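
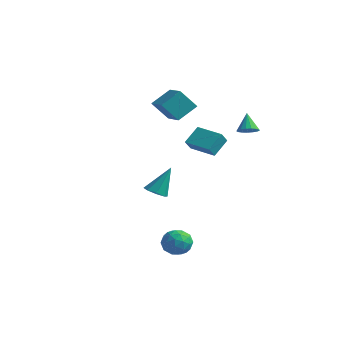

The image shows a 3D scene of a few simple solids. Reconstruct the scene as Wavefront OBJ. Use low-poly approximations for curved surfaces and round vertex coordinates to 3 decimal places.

v 1.703 -0.819 1.776
v 1.854 -1.404 2.416
v 1.691 0.176 2.689
v 1.842 -0.409 3.329
v 3.378 -0.611 1.571
v 3.529 -1.196 2.211
v 3.366 0.384 2.484
v 3.517 -0.201 3.124
v 3.462 -3.413 -4.484
v 4.173 -3.146 -3.938
v 3.607 -4.834 -3.982
v 4.318 -4.567 -3.436
v 3.448 -4.281 -3.244
v 3.358 -3.403 -3.554
v 4.422 -4.577 -4.366
v 4.332 -3.699 -4.676
v 4.766 -3.866 -3.864
v 4.165 -3.683 -3.171
v 3.615 -4.297 -4.749
v 3.014 -4.114 -4.056
v 3.804 -3.155 -4.255
v 3.976 -4.825 -3.665
v 3.464 -4.657 -3.552
v 3.882 -4.5 -3.231
v 3.326 -3.305 -4.03
v 3.744 -3.149 -3.709
v 3.318 -3.816 -3.301
v 4.036 -4.831 -4.211
v 4.454 -4.675 -3.89
v 3.898 -3.48 -4.689
v 4.316 -3.323 -4.368
v 4.462 -4.164 -4.619
v 4.571 -3.422 -3.891
v 4.657 -4.257 -3.595
v 4.717 -4.263 -4.142
v 4.665 -3.746 -4.325
v 4.218 -3.314 -3.483
v 4.303 -4.149 -3.188
v 3.792 -3.981 -3.075
v 3.739 -3.464 -3.258
v 4.566 -3.737 -3.44
v 3.477 -3.831 -4.732
v 3.562 -4.666 -4.437
v 4.041 -4.516 -4.662
v 3.988 -3.999 -4.845
v 3.123 -3.723 -4.325
v 3.209 -4.558 -4.029
v 3.115 -4.234 -3.595
v 3.063 -3.717 -3.778
v 3.214 -4.243 -4.48
v 2.33 -4.105 -0.582
v 2.793 -3.653 -0.899
v 2.65 -3.235 1.122
v 2.276 -3.461 -0.9
v 1.791 -3.646 -0.715
v 1.622 -4.1 -0.452
v 1.868 -4.557 -0.265
v 2.385 -4.748 -0.264
v 2.87 -4.563 -0.449
v 3.039 -4.109 -0.713
v -2.576 1.002 3.715
v -2.238 2.198 4.641
v -4.248 1.785 3.313
v -3.91 2.981 4.239
v -1.93 1.759 2.501
v -1.592 2.955 3.427
v -3.602 2.542 2.099
v -3.264 3.738 3.025
v 2.919 2.527 2.641
v 3.483 2.84 2.781
v 2.401 2.953 3.779
v 3.314 3.056 2.623
v 3.054 3.15 2.47
v 2.764 3.102 2.356
v 2.509 2.921 2.307
v 2.348 2.651 2.335
v 2.318 2.352 2.433
v 2.425 2.094 2.579
v 2.646 1.934 2.739
v 2.929 1.911 2.877
v 3.21 2.028 2.961
v 3.424 2.26 2.971
v 3.523 2.553 2.907
f 2 4 1
f 5 2 1
f 1 4 3
f 3 5 1
f 2 8 4
f 6 2 5
f 6 8 2
f 4 8 3
f 7 5 3
f 3 8 7
f 7 6 5
f 8 6 7
f 9 46 25
f 46 20 49
f 25 49 14
f 46 49 25
f 9 25 21
f 25 14 26
f 21 26 10
f 25 26 21
f 9 21 30
f 21 10 31
f 30 31 16
f 21 31 30
f 9 30 42
f 30 16 45
f 42 45 19
f 30 45 42
f 9 42 46
f 42 19 50
f 46 50 20
f 42 50 46
f 10 26 37
f 26 14 40
f 37 40 18
f 26 40 37
f 14 49 27
f 49 20 48
f 27 48 13
f 49 48 27
f 20 50 47
f 50 19 43
f 47 43 11
f 50 43 47
f 19 45 44
f 45 16 32
f 44 32 15
f 45 32 44
f 16 31 36
f 31 10 33
f 36 33 17
f 31 33 36
f 12 38 24
f 38 18 39
f 24 39 13
f 38 39 24
f 12 24 22
f 24 13 23
f 22 23 11
f 24 23 22
f 12 22 29
f 22 11 28
f 29 28 15
f 22 28 29
f 12 29 34
f 29 15 35
f 34 35 17
f 29 35 34
f 12 34 38
f 34 17 41
f 38 41 18
f 34 41 38
f 13 39 27
f 39 18 40
f 27 40 14
f 39 40 27
f 11 23 47
f 23 13 48
f 47 48 20
f 23 48 47
f 15 28 44
f 28 11 43
f 44 43 19
f 28 43 44
f 17 35 36
f 35 15 32
f 36 32 16
f 35 32 36
f 18 41 37
f 41 17 33
f 37 33 10
f 41 33 37
f 52 51 54
f 52 54 53
f 54 51 55
f 54 55 53
f 55 51 56
f 55 56 53
f 56 51 57
f 56 57 53
f 57 51 58
f 57 58 53
f 58 51 59
f 58 59 53
f 59 51 60
f 59 60 53
f 60 51 52
f 60 52 53
f 62 64 61
f 65 62 61
f 61 64 63
f 63 65 61
f 62 68 64
f 66 62 65
f 66 68 62
f 64 68 63
f 67 65 63
f 63 68 67
f 67 66 65
f 68 66 67
f 70 69 72
f 70 72 71
f 72 69 73
f 72 73 71
f 73 69 74
f 73 74 71
f 74 69 75
f 74 75 71
f 75 69 76
f 75 76 71
f 76 69 77
f 76 77 71
f 77 69 78
f 77 78 71
f 78 69 79
f 78 79 71
f 79 69 80
f 79 80 71
f 80 69 81
f 80 81 71
f 81 69 82
f 81 82 71
f 82 69 83
f 82 83 71
f 83 69 70
f 83 70 71



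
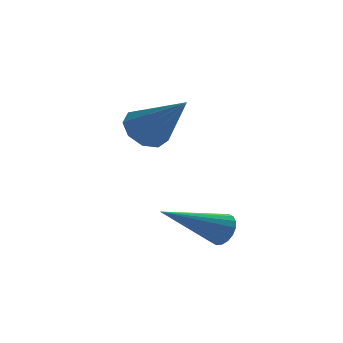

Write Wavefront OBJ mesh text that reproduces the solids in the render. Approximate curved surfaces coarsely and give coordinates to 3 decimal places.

v -0.287 0.464 -1.724
v -0.066 0.651 -1.245
v -2.113 0.036 -0.716
v -0.168 0.856 -1.343
v -0.294 0.984 -1.517
v -0.418 1.008 -1.731
v -0.516 0.924 -1.945
v -0.569 0.75 -2.114
v -0.566 0.518 -2.207
v -0.508 0.276 -2.204
v -0.405 0.071 -2.106
v -0.28 -0.057 -1.932
v -0.156 -0.081 -1.717
v -0.057 0.003 -1.504
v -0.004 0.177 -1.335
v -0.007 0.409 -1.242
v -1.606 3.787 1.037
v -0.993 3.692 0.564
v -0.774 2.453 2.383
v -0.901 4.093 0.904
v -1.139 4.35 1.306
v -1.596 4.344 1.582
v -2.057 4.077 1.603
v -2.308 3.674 1.359
v -2.23 3.324 0.964
v -1.86 3.19 0.603
v -1.372 3.336 0.445
f 2 1 4
f 2 4 3
f 4 1 5
f 4 5 3
f 5 1 6
f 5 6 3
f 6 1 7
f 6 7 3
f 7 1 8
f 7 8 3
f 8 1 9
f 8 9 3
f 9 1 10
f 9 10 3
f 10 1 11
f 10 11 3
f 11 1 12
f 11 12 3
f 12 1 13
f 12 13 3
f 13 1 14
f 13 14 3
f 14 1 15
f 14 15 3
f 15 1 16
f 15 16 3
f 16 1 2
f 16 2 3
f 18 17 20
f 18 20 19
f 20 17 21
f 20 21 19
f 21 17 22
f 21 22 19
f 22 17 23
f 22 23 19
f 23 17 24
f 23 24 19
f 24 17 25
f 24 25 19
f 25 17 26
f 25 26 19
f 26 17 27
f 26 27 19
f 27 17 18
f 27 18 19



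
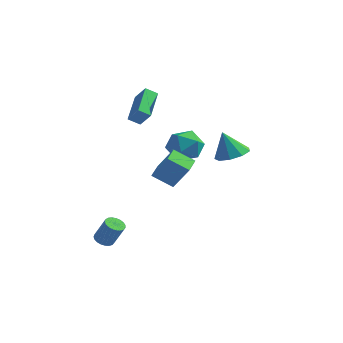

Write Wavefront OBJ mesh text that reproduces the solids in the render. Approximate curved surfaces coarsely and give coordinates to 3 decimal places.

v 3.71 1.692 1.051
v 4.669 1.85 1.421
v 3.11 1.628 2.629
v 4.34 2.473 1.322
v 3.717 2.731 1.096
v 3.09 2.503 0.849
v 2.753 1.895 0.696
v 2.864 1.193 0.709
v 3.37 0.724 0.882
v 4.035 0.708 1.134
v 4.548 1.153 1.347
v -2.301 0.804 2.828
v -2.874 2.742 3.645
v -1.702 1.162 2.398
v -2.275 3.1 3.215
v -1.545 0.64 3.745
v -2.118 2.578 4.562
v -0.946 0.998 3.315
v -1.519 2.936 4.132
v 2.234 -2.533 0.109
v 1.095 -2.844 0.842
v 2.009 -1.383 0.248
v 0.87 -1.694 0.981
v 3.19 -2.526 1.599
v 2.051 -2.837 2.332
v 2.965 -1.376 1.738
v 1.826 -1.687 2.471
v -1.448 -3.575 -4.351
v -0.94 -3.365 -4.615
v -0.244 -3.336 -3.253
v -0.752 -3.545 -2.989
v -1.062 -3.15 -4.558
v -0.366 -3.121 -3.196
v -1.25 -3.009 -4.464
v -0.554 -2.979 -3.102
v -1.473 -2.965 -4.352
v -0.777 -2.936 -2.989
v -1.692 -3.027 -4.239
v -0.996 -2.997 -2.876
v -1.868 -3.184 -4.145
v -1.172 -3.154 -2.783
v -1.972 -3.408 -4.087
v -1.276 -3.378 -2.725
v -1.985 -3.661 -4.075
v -1.289 -3.631 -2.713
v -1.905 -3.899 -4.11
v -1.209 -3.869 -2.748
v -1.746 -4.081 -4.188
v -1.051 -4.051 -2.825
v -1.536 -4.176 -4.293
v -0.84 -4.146 -2.931
v -1.31 -4.166 -4.408
v -0.615 -4.137 -3.046
v -1.109 -4.055 -4.514
v -0.413 -4.025 -3.152
v -0.965 -3.86 -4.591
v -0.269 -3.831 -3.229
v -0.906 -3.616 -4.627
v -0.21 -3.587 -3.265
v -0.106 4.445 -1.2
v 0.67 3.607 -0.743
v -1.29 4.213 0.383
v -0.514 3.375 0.84
v -0.18 4.558 0.786
v 0.552 4.701 -0.193
v -1.172 3.119 -0.167
v -0.44 3.262 -1.146
v 0.011 2.787 -0.104
v 0.624 3.677 0.485
v -1.244 4.143 -0.845
v -0.631 5.033 -0.256
f 2 1 4
f 2 4 3
f 4 1 5
f 4 5 3
f 5 1 6
f 5 6 3
f 6 1 7
f 6 7 3
f 7 1 8
f 7 8 3
f 8 1 9
f 8 9 3
f 9 1 10
f 9 10 3
f 10 1 11
f 10 11 3
f 11 1 2
f 11 2 3
f 13 15 12
f 16 13 12
f 12 15 14
f 14 16 12
f 13 19 15
f 17 13 16
f 17 19 13
f 15 19 14
f 18 16 14
f 14 19 18
f 18 17 16
f 19 17 18
f 21 23 20
f 24 21 20
f 20 23 22
f 22 24 20
f 21 27 23
f 25 21 24
f 25 27 21
f 23 27 22
f 26 24 22
f 22 27 26
f 26 25 24
f 27 25 26
f 29 28 32
f 29 32 30
f 30 32 33
f 30 33 31
f 32 28 34
f 32 34 33
f 33 34 35
f 33 35 31
f 34 28 36
f 34 36 35
f 35 36 37
f 35 37 31
f 36 28 38
f 36 38 37
f 37 38 39
f 37 39 31
f 38 28 40
f 38 40 39
f 39 40 41
f 39 41 31
f 40 28 42
f 40 42 41
f 41 42 43
f 41 43 31
f 42 28 44
f 42 44 43
f 43 44 45
f 43 45 31
f 44 28 46
f 44 46 45
f 45 46 47
f 45 47 31
f 46 28 48
f 46 48 47
f 47 48 49
f 47 49 31
f 48 28 50
f 48 50 49
f 49 50 51
f 49 51 31
f 50 28 52
f 50 52 51
f 51 52 53
f 51 53 31
f 52 28 54
f 52 54 53
f 53 54 55
f 53 55 31
f 54 28 56
f 54 56 55
f 55 56 57
f 55 57 31
f 56 28 58
f 56 58 57
f 57 58 59
f 57 59 31
f 58 28 29
f 58 29 59
f 59 29 30
f 59 30 31
f 60 71 65
f 60 65 61
f 60 61 67
f 60 67 70
f 60 70 71
f 61 65 69
f 65 71 64
f 71 70 62
f 70 67 66
f 67 61 68
f 63 69 64
f 63 64 62
f 63 62 66
f 63 66 68
f 63 68 69
f 64 69 65
f 62 64 71
f 66 62 70
f 68 66 67
f 69 68 61



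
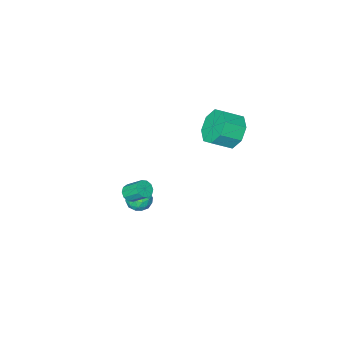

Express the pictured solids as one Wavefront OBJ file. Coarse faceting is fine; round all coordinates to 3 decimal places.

v 3.428 0.011 -1.172
v 3.771 0.341 -1.356
v 3.435 1.118 -0.593
v 3.092 0.789 -0.408
v 3.502 0.381 -1.515
v 3.166 1.158 -0.752
v 3.204 0.28 -1.543
v 2.869 1.057 -0.78
v 2.992 0.077 -1.429
v 2.657 0.854 -0.666
v 2.947 -0.152 -1.217
v 2.611 0.625 -0.453
v 3.085 -0.318 -0.987
v 2.749 0.459 -0.224
v 3.354 -0.358 -0.828
v 3.018 0.419 -0.065
v 3.651 -0.257 -0.8
v 3.316 0.52 -0.037
v 3.863 -0.054 -0.914
v 3.528 0.723 -0.151
v 3.909 0.175 -1.127
v 3.573 0.952 -0.363
v -1.487 1.713 2.317
v -0.935 1.694 1.447
v 0.038 1.307 2.074
v -0.513 1.327 2.943
v -0.894 2.39 1.815
v 0.079 2.004 2.441
v -1.201 2.69 2.476
v -0.228 2.303 3.103
v -1.675 2.418 3.045
v -0.702 2.031 3.671
v -2.038 1.733 3.186
v -1.065 1.346 3.813
v -2.079 1.036 2.819
v -1.106 0.65 3.445
v -1.772 0.737 2.157
v -0.799 0.35 2.784
v -1.298 1.009 1.589
v -0.325 0.622 2.215
v 1.449 -1.039 -3.364
v 1.812 -0.83 -3.969
v 2.108 -2.03 -3.311
v 2.471 -1.821 -3.916
v 2.563 -1.452 -3.286
v 2.156 -0.84 -3.318
v 1.764 -2.02 -3.962
v 1.357 -1.408 -3.994
v 2.007 -1.436 -4.338
v 2.501 -1.085 -3.921
v 1.419 -1.775 -3.359
v 1.913 -1.424 -2.942
v 1.573 -0.848 -3.671
v 2.347 -2.012 -3.609
v 2.402 -1.796 -3.238
v 2.615 -1.673 -3.594
v 1.775 -0.854 -3.289
v 1.988 -0.731 -3.644
v 2.43 -1.096 -3.243
v 1.932 -2.129 -3.636
v 2.145 -2.006 -3.991
v 1.305 -1.187 -3.686
v 1.518 -1.064 -4.042
v 1.49 -1.764 -4.037
v 1.9 -1.081 -4.244
v 2.288 -1.663 -4.213
v 1.872 -1.78 -4.24
v 1.633 -1.421 -4.259
v 2.191 -0.875 -3.998
v 2.578 -1.457 -3.967
v 2.632 -1.24 -3.597
v 2.393 -0.881 -3.616
v 2.305 -1.231 -4.215
v 1.342 -1.403 -3.313
v 1.729 -1.985 -3.282
v 1.527 -1.979 -3.664
v 1.288 -1.62 -3.683
v 1.632 -1.197 -3.067
v 2.02 -1.779 -3.036
v 2.287 -1.439 -3.021
v 2.048 -1.08 -3.04
v 1.615 -1.629 -3.065
f 2 1 5
f 2 5 3
f 3 5 6
f 3 6 4
f 5 1 7
f 5 7 6
f 6 7 8
f 6 8 4
f 7 1 9
f 7 9 8
f 8 9 10
f 8 10 4
f 9 1 11
f 9 11 10
f 10 11 12
f 10 12 4
f 11 1 13
f 11 13 12
f 12 13 14
f 12 14 4
f 13 1 15
f 13 15 14
f 14 15 16
f 14 16 4
f 15 1 17
f 15 17 16
f 16 17 18
f 16 18 4
f 17 1 19
f 17 19 18
f 18 19 20
f 18 20 4
f 19 1 21
f 19 21 20
f 20 21 22
f 20 22 4
f 21 1 2
f 21 2 22
f 22 2 3
f 22 3 4
f 24 23 27
f 24 27 25
f 25 27 28
f 25 28 26
f 27 23 29
f 27 29 28
f 28 29 30
f 28 30 26
f 29 23 31
f 29 31 30
f 30 31 32
f 30 32 26
f 31 23 33
f 31 33 32
f 32 33 34
f 32 34 26
f 33 23 35
f 33 35 34
f 34 35 36
f 34 36 26
f 35 23 37
f 35 37 36
f 36 37 38
f 36 38 26
f 37 23 39
f 37 39 38
f 38 39 40
f 38 40 26
f 39 23 24
f 39 24 40
f 40 24 25
f 40 25 26
f 41 78 57
f 78 52 81
f 57 81 46
f 78 81 57
f 41 57 53
f 57 46 58
f 53 58 42
f 57 58 53
f 41 53 62
f 53 42 63
f 62 63 48
f 53 63 62
f 41 62 74
f 62 48 77
f 74 77 51
f 62 77 74
f 41 74 78
f 74 51 82
f 78 82 52
f 74 82 78
f 42 58 69
f 58 46 72
f 69 72 50
f 58 72 69
f 46 81 59
f 81 52 80
f 59 80 45
f 81 80 59
f 52 82 79
f 82 51 75
f 79 75 43
f 82 75 79
f 51 77 76
f 77 48 64
f 76 64 47
f 77 64 76
f 48 63 68
f 63 42 65
f 68 65 49
f 63 65 68
f 44 70 56
f 70 50 71
f 56 71 45
f 70 71 56
f 44 56 54
f 56 45 55
f 54 55 43
f 56 55 54
f 44 54 61
f 54 43 60
f 61 60 47
f 54 60 61
f 44 61 66
f 61 47 67
f 66 67 49
f 61 67 66
f 44 66 70
f 66 49 73
f 70 73 50
f 66 73 70
f 45 71 59
f 71 50 72
f 59 72 46
f 71 72 59
f 43 55 79
f 55 45 80
f 79 80 52
f 55 80 79
f 47 60 76
f 60 43 75
f 76 75 51
f 60 75 76
f 49 67 68
f 67 47 64
f 68 64 48
f 67 64 68
f 50 73 69
f 73 49 65
f 69 65 42
f 73 65 69



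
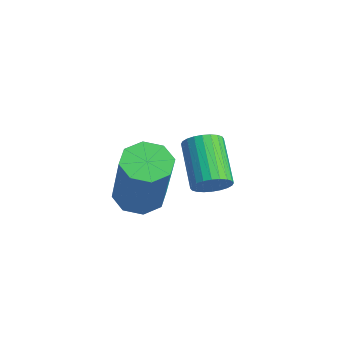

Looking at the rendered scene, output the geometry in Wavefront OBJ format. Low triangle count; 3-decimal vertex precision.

v 1.95 0.992 1.369
v 2.443 1.328 1.137
v 3.463 1.063 2.919
v 2.97 0.728 3.151
v 2.116 1.611 1.366
v 3.135 1.346 3.148
v 1.691 1.531 1.597
v 2.71 1.266 3.379
v 1.418 1.136 1.695
v 2.438 0.871 3.477
v 1.457 0.657 1.601
v 2.477 0.392 3.383
v 1.785 0.374 1.372
v 2.804 0.109 3.154
v 2.21 0.454 1.141
v 3.229 0.189 2.923
v 2.482 0.849 1.043
v 3.502 0.584 2.825
v 1.316 3.216 0.633
v 1.642 3.265 1.048
v 0.511 3.573 1.901
v 0.184 3.524 1.487
v 1.64 3.458 0.976
v 0.508 3.767 1.829
v 1.588 3.615 0.851
v 0.457 3.923 1.704
v 1.495 3.711 0.693
v 0.364 4.019 1.546
v 1.375 3.732 0.526
v 0.244 4.04 1.379
v 1.246 3.674 0.375
v 0.114 3.982 1.229
v 1.127 3.546 0.264
v -0.004 3.854 1.117
v 1.037 3.368 0.209
v -0.094 3.676 1.062
v 0.989 3.167 0.219
v -0.142 3.475 1.072
v 0.992 2.973 0.291
v -0.14 3.282 1.144
v 1.043 2.817 0.416
v -0.088 3.125 1.269
v 1.136 2.721 0.574
v 0.005 3.029 1.427
v 1.256 2.7 0.741
v 0.125 3.008 1.594
v 1.386 2.758 0.891
v 0.254 3.066 1.745
v 1.504 2.886 1.003
v 0.373 3.194 1.856
v 1.594 3.064 1.058
v 0.463 3.372 1.911
f 2 1 5
f 2 5 3
f 3 5 6
f 3 6 4
f 5 1 7
f 5 7 6
f 6 7 8
f 6 8 4
f 7 1 9
f 7 9 8
f 8 9 10
f 8 10 4
f 9 1 11
f 9 11 10
f 10 11 12
f 10 12 4
f 11 1 13
f 11 13 12
f 12 13 14
f 12 14 4
f 13 1 15
f 13 15 14
f 14 15 16
f 14 16 4
f 15 1 17
f 15 17 16
f 16 17 18
f 16 18 4
f 17 1 2
f 17 2 18
f 18 2 3
f 18 3 4
f 20 19 23
f 20 23 21
f 21 23 24
f 21 24 22
f 23 19 25
f 23 25 24
f 24 25 26
f 24 26 22
f 25 19 27
f 25 27 26
f 26 27 28
f 26 28 22
f 27 19 29
f 27 29 28
f 28 29 30
f 28 30 22
f 29 19 31
f 29 31 30
f 30 31 32
f 30 32 22
f 31 19 33
f 31 33 32
f 32 33 34
f 32 34 22
f 33 19 35
f 33 35 34
f 34 35 36
f 34 36 22
f 35 19 37
f 35 37 36
f 36 37 38
f 36 38 22
f 37 19 39
f 37 39 38
f 38 39 40
f 38 40 22
f 39 19 41
f 39 41 40
f 40 41 42
f 40 42 22
f 41 19 43
f 41 43 42
f 42 43 44
f 42 44 22
f 43 19 45
f 43 45 44
f 44 45 46
f 44 46 22
f 45 19 47
f 45 47 46
f 46 47 48
f 46 48 22
f 47 19 49
f 47 49 48
f 48 49 50
f 48 50 22
f 49 19 51
f 49 51 50
f 50 51 52
f 50 52 22
f 51 19 20
f 51 20 52
f 52 20 21
f 52 21 22



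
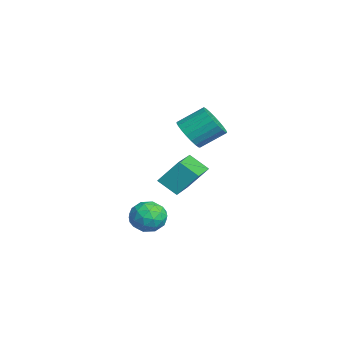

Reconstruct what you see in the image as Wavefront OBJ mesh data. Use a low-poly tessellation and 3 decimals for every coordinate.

v 2.033 -1.863 -2.4
v 2.672 -1.303 -1.836
v 3.048 -3.157 -2.264
v 3.687 -2.597 -1.7
v 2.779 -2.868 -1.323
v 2.152 -2.068 -1.407
v 3.568 -2.392 -2.693
v 2.941 -1.592 -2.777
v 3.621 -1.63 -2.017
v 3.133 -1.923 -1.171
v 2.587 -2.537 -2.929
v 2.099 -2.83 -2.083
v 2.263 -1.469 -2.13
v 3.457 -2.991 -1.97
v 2.923 -3.15 -1.748
v 3.299 -2.82 -1.417
v 1.957 -1.919 -1.878
v 2.333 -1.59 -1.547
v 2.396 -2.509 -1.245
v 3.387 -2.87 -2.553
v 3.763 -2.541 -2.222
v 2.421 -1.64 -2.683
v 2.797 -1.31 -2.352
v 3.324 -1.951 -2.855
v 3.197 -1.332 -1.905
v 3.794 -2.093 -1.825
v 3.724 -1.972 -2.409
v 3.355 -1.502 -2.458
v 2.91 -1.505 -1.408
v 3.507 -2.265 -1.328
v 2.973 -2.424 -1.106
v 2.604 -1.954 -1.156
v 3.468 -1.697 -1.514
v 2.213 -2.195 -2.772
v 2.81 -2.955 -2.692
v 3.116 -2.506 -2.944
v 2.747 -2.036 -2.994
v 1.926 -2.367 -2.275
v 2.523 -3.128 -2.195
v 2.365 -2.958 -1.642
v 1.996 -2.488 -1.691
v 2.252 -2.763 -2.586
v 2.823 -1.763 0.357
v 3.021 -0.735 1.645
v 0.916 -0.917 -0.025
v 1.114 0.11 1.263
v 3.366 -0.89 -0.423
v 3.564 0.137 0.865
v 1.459 -0.045 -0.805
v 1.657 0.983 0.483
v 3.037 -0.283 3.448
v 3.673 -0.721 4.035
v 3.719 0.585 4.959
v 3.083 1.023 4.372
v 3.916 -0.54 3.768
v 3.962 0.765 4.692
v 4.007 -0.315 3.446
v 4.052 0.99 4.37
v 3.93 -0.085 3.124
v 3.975 1.221 4.048
v 3.698 0.112 2.858
v 3.744 1.417 3.782
v 3.353 0.24 2.694
v 3.399 1.545 3.618
v 2.953 0.278 2.661
v 2.999 1.583 3.585
v 2.567 0.219 2.763
v 2.613 1.524 3.687
v 2.263 0.073 2.984
v 2.309 1.378 3.908
v 2.092 -0.134 3.285
v 2.138 1.171 4.21
v 2.085 -0.367 3.615
v 2.131 0.938 4.539
v 2.243 -0.586 3.915
v 2.289 0.72 4.839
v 2.538 -0.751 4.135
v 2.583 0.554 5.059
v 2.919 -0.836 4.236
v 2.965 0.469 5.16
v 3.32 -0.825 4.2
v 3.366 0.48 5.124
f 1 38 17
f 38 12 41
f 17 41 6
f 38 41 17
f 1 17 13
f 17 6 18
f 13 18 2
f 17 18 13
f 1 13 22
f 13 2 23
f 22 23 8
f 13 23 22
f 1 22 34
f 22 8 37
f 34 37 11
f 22 37 34
f 1 34 38
f 34 11 42
f 38 42 12
f 34 42 38
f 2 18 29
f 18 6 32
f 29 32 10
f 18 32 29
f 6 41 19
f 41 12 40
f 19 40 5
f 41 40 19
f 12 42 39
f 42 11 35
f 39 35 3
f 42 35 39
f 11 37 36
f 37 8 24
f 36 24 7
f 37 24 36
f 8 23 28
f 23 2 25
f 28 25 9
f 23 25 28
f 4 30 16
f 30 10 31
f 16 31 5
f 30 31 16
f 4 16 14
f 16 5 15
f 14 15 3
f 16 15 14
f 4 14 21
f 14 3 20
f 21 20 7
f 14 20 21
f 4 21 26
f 21 7 27
f 26 27 9
f 21 27 26
f 4 26 30
f 26 9 33
f 30 33 10
f 26 33 30
f 5 31 19
f 31 10 32
f 19 32 6
f 31 32 19
f 3 15 39
f 15 5 40
f 39 40 12
f 15 40 39
f 7 20 36
f 20 3 35
f 36 35 11
f 20 35 36
f 9 27 28
f 27 7 24
f 28 24 8
f 27 24 28
f 10 33 29
f 33 9 25
f 29 25 2
f 33 25 29
f 44 46 43
f 47 44 43
f 43 46 45
f 45 47 43
f 44 50 46
f 48 44 47
f 48 50 44
f 46 50 45
f 49 47 45
f 45 50 49
f 49 48 47
f 50 48 49
f 52 51 55
f 52 55 53
f 53 55 56
f 53 56 54
f 55 51 57
f 55 57 56
f 56 57 58
f 56 58 54
f 57 51 59
f 57 59 58
f 58 59 60
f 58 60 54
f 59 51 61
f 59 61 60
f 60 61 62
f 60 62 54
f 61 51 63
f 61 63 62
f 62 63 64
f 62 64 54
f 63 51 65
f 63 65 64
f 64 65 66
f 64 66 54
f 65 51 67
f 65 67 66
f 66 67 68
f 66 68 54
f 67 51 69
f 67 69 68
f 68 69 70
f 68 70 54
f 69 51 71
f 69 71 70
f 70 71 72
f 70 72 54
f 71 51 73
f 71 73 72
f 72 73 74
f 72 74 54
f 73 51 75
f 73 75 74
f 74 75 76
f 74 76 54
f 75 51 77
f 75 77 76
f 76 77 78
f 76 78 54
f 77 51 79
f 77 79 78
f 78 79 80
f 78 80 54
f 79 51 81
f 79 81 80
f 80 81 82
f 80 82 54
f 81 51 52
f 81 52 82
f 82 52 53
f 82 53 54



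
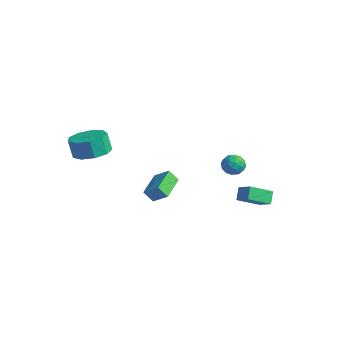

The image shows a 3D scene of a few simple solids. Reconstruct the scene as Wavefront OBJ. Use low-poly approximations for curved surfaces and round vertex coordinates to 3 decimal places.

v -0.235 -2.935 0.498
v 0.551 -2.576 1.112
v -1.119 -1.528 0.807
v -0.333 -1.169 1.421
v 0.113 -2.571 -0.161
v 0.899 -2.212 0.453
v -0.771 -1.164 0.148
v 0.015 -0.805 0.762
v -3.397 -3.921 2.387
v -2.464 -4.418 2.605
v -2.769 -4.496 3.732
v -3.703 -3.999 3.513
v -2.384 -3.687 2.677
v -2.689 -3.765 3.804
v -2.778 -3.066 2.613
v -3.084 -3.143 3.74
v -3.462 -2.845 2.443
v -3.768 -2.922 3.57
v -4.116 -3.127 2.246
v -4.421 -3.205 3.373
v -4.433 -3.782 2.116
v -4.739 -3.859 3.242
v -4.266 -4.501 2.111
v -4.571 -4.578 3.238
v -3.692 -4.949 2.236
v -3.997 -5.027 3.363
v -2.98 -4.917 2.431
v -3.286 -4.994 3.558
v -0.077 3.51 0.887
v 0.509 3.086 0.939
v -0.489 2.834 0.021
v 0.097 2.41 0.073
v -0.394 2.415 0.606
v -0.14 2.833 1.142
v 0.16 3.087 -0.182
v 0.414 3.505 0.354
v 0.656 2.825 0.278
v 0.314 2.41 0.765
v -0.294 3.51 0.195
v -0.636 3.095 0.682
v 0.252 3.358 0.989
v -0.232 2.562 -0.029
v -0.521 2.565 0.284
v -0.176 2.317 0.315
v -0.129 3.209 1.108
v 0.216 2.96 1.139
v -0.315 2.565 0.943
v -0.196 2.96 -0.179
v 0.149 2.711 -0.148
v 0.196 3.603 0.645
v 0.541 3.355 0.676
v 0.335 3.355 0.017
v 0.683 2.955 0.631
v 0.441 2.557 0.122
v 0.478 2.955 -0.027
v 0.627 3.201 0.287
v 0.482 2.711 0.917
v 0.24 2.313 0.408
v -0.049 2.316 0.722
v 0.101 2.562 1.036
v 0.568 2.557 0.529
v -0.22 3.607 0.552
v -0.462 3.209 0.043
v -0.081 3.358 -0.076
v 0.069 3.604 0.238
v -0.421 3.363 0.838
v -0.663 2.965 0.329
v -0.607 2.719 0.673
v -0.458 2.965 0.987
v -0.548 3.363 0.431
v 3.224 2.077 -0.696
v 2.874 0.797 0.004
v 2.864 2.515 -0.076
v 2.514 1.235 0.624
v 4.106 2.105 -0.204
v 3.756 0.825 0.496
v 3.746 2.543 0.416
v 3.396 1.263 1.116
f 2 4 1
f 5 2 1
f 1 4 3
f 3 5 1
f 2 8 4
f 6 2 5
f 6 8 2
f 4 8 3
f 7 5 3
f 3 8 7
f 7 6 5
f 8 6 7
f 10 9 13
f 10 13 11
f 11 13 14
f 11 14 12
f 13 9 15
f 13 15 14
f 14 15 16
f 14 16 12
f 15 9 17
f 15 17 16
f 16 17 18
f 16 18 12
f 17 9 19
f 17 19 18
f 18 19 20
f 18 20 12
f 19 9 21
f 19 21 20
f 20 21 22
f 20 22 12
f 21 9 23
f 21 23 22
f 22 23 24
f 22 24 12
f 23 9 25
f 23 25 24
f 24 25 26
f 24 26 12
f 25 9 27
f 25 27 26
f 26 27 28
f 26 28 12
f 27 9 10
f 27 10 28
f 28 10 11
f 28 11 12
f 29 66 45
f 66 40 69
f 45 69 34
f 66 69 45
f 29 45 41
f 45 34 46
f 41 46 30
f 45 46 41
f 29 41 50
f 41 30 51
f 50 51 36
f 41 51 50
f 29 50 62
f 50 36 65
f 62 65 39
f 50 65 62
f 29 62 66
f 62 39 70
f 66 70 40
f 62 70 66
f 30 46 57
f 46 34 60
f 57 60 38
f 46 60 57
f 34 69 47
f 69 40 68
f 47 68 33
f 69 68 47
f 40 70 67
f 70 39 63
f 67 63 31
f 70 63 67
f 39 65 64
f 65 36 52
f 64 52 35
f 65 52 64
f 36 51 56
f 51 30 53
f 56 53 37
f 51 53 56
f 32 58 44
f 58 38 59
f 44 59 33
f 58 59 44
f 32 44 42
f 44 33 43
f 42 43 31
f 44 43 42
f 32 42 49
f 42 31 48
f 49 48 35
f 42 48 49
f 32 49 54
f 49 35 55
f 54 55 37
f 49 55 54
f 32 54 58
f 54 37 61
f 58 61 38
f 54 61 58
f 33 59 47
f 59 38 60
f 47 60 34
f 59 60 47
f 31 43 67
f 43 33 68
f 67 68 40
f 43 68 67
f 35 48 64
f 48 31 63
f 64 63 39
f 48 63 64
f 37 55 56
f 55 35 52
f 56 52 36
f 55 52 56
f 38 61 57
f 61 37 53
f 57 53 30
f 61 53 57
f 72 74 71
f 75 72 71
f 71 74 73
f 73 75 71
f 72 78 74
f 76 72 75
f 76 78 72
f 74 78 73
f 77 75 73
f 73 78 77
f 77 76 75
f 78 76 77



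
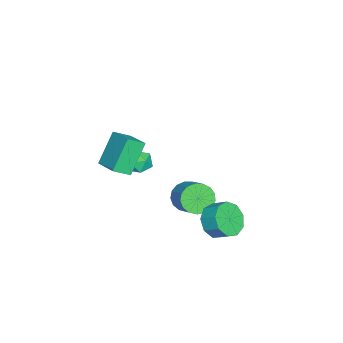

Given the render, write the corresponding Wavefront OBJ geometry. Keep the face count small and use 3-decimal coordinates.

v 1.343 2.272 -4.199
v 1.715 2.75 -5.093
v 2.009 3.565 -4.536
v 1.637 3.088 -3.641
v 1.007 2.931 -4.986
v 1.301 3.746 -4.429
v 0.457 2.805 -4.51
v 0.751 3.62 -3.953
v 0.32 2.429 -3.889
v 0.614 3.244 -3.332
v 0.663 1.98 -3.412
v 0.957 2.795 -2.855
v 1.323 1.668 -3.304
v 1.617 2.483 -2.747
v 1.993 1.638 -3.614
v 2.287 2.453 -3.057
v 2.359 1.906 -4.198
v 2.653 2.721 -3.641
v 2.249 2.344 -4.782
v 2.543 3.159 -4.225
v -2.864 -2.041 -3.923
v -2.169 -2.548 -3.97
v -3.611 -3.112 -3.43
v -2.916 -3.619 -3.477
v -2.946 -2.982 -2.896
v -2.485 -2.321 -3.201
v -3.295 -3.339 -4.199
v -2.834 -2.678 -4.504
v -2.435 -3.351 -4.141
v -2.219 -3.13 -3.336
v -3.561 -2.53 -4.064
v -3.345 -2.309 -3.259
v -0.71 0.381 -4.246
v -0.426 0.845 -5.049
v 0.655 1.623 -4.217
v 0.37 1.159 -3.414
v -0.758 1.119 -4.874
v 0.323 1.897 -4.042
v -1.078 1.223 -4.555
v 0.002 2.001 -3.723
v -1.315 1.135 -4.166
v -0.235 1.913 -3.333
v -1.413 0.874 -3.795
v -0.333 1.652 -2.962
v -1.35 0.5 -3.527
v -0.27 1.278 -2.695
v -1.14 0.099 -3.424
v -0.06 0.877 -2.592
v -0.832 -0.238 -3.509
v 0.248 0.54 -2.677
v -0.496 -0.433 -3.764
v 0.584 0.345 -2.931
v -0.209 -0.441 -4.128
v 0.871 0.337 -3.296
v -0.037 -0.261 -4.52
v 1.044 0.517 -3.688
v -0.019 0.066 -4.849
v 1.062 0.844 -4.017
v -0.159 0.465 -5.04
v 0.921 1.243 -4.208
v 3.374 -2.368 0.83
v 2.262 -1.892 2.473
v 4.451 -1.34 1.262
v 3.339 -0.864 2.904
v 3.881 -3.136 1.396
v 2.769 -2.66 3.038
v 4.958 -2.108 1.827
v 3.846 -1.632 3.47
f 2 1 5
f 2 5 3
f 3 5 6
f 3 6 4
f 5 1 7
f 5 7 6
f 6 7 8
f 6 8 4
f 7 1 9
f 7 9 8
f 8 9 10
f 8 10 4
f 9 1 11
f 9 11 10
f 10 11 12
f 10 12 4
f 11 1 13
f 11 13 12
f 12 13 14
f 12 14 4
f 13 1 15
f 13 15 14
f 14 15 16
f 14 16 4
f 15 1 17
f 15 17 16
f 16 17 18
f 16 18 4
f 17 1 19
f 17 19 18
f 18 19 20
f 18 20 4
f 19 1 2
f 19 2 20
f 20 2 3
f 20 3 4
f 21 32 26
f 21 26 22
f 21 22 28
f 21 28 31
f 21 31 32
f 22 26 30
f 26 32 25
f 32 31 23
f 31 28 27
f 28 22 29
f 24 30 25
f 24 25 23
f 24 23 27
f 24 27 29
f 24 29 30
f 25 30 26
f 23 25 32
f 27 23 31
f 29 27 28
f 30 29 22
f 34 33 37
f 34 37 35
f 35 37 38
f 35 38 36
f 37 33 39
f 37 39 38
f 38 39 40
f 38 40 36
f 39 33 41
f 39 41 40
f 40 41 42
f 40 42 36
f 41 33 43
f 41 43 42
f 42 43 44
f 42 44 36
f 43 33 45
f 43 45 44
f 44 45 46
f 44 46 36
f 45 33 47
f 45 47 46
f 46 47 48
f 46 48 36
f 47 33 49
f 47 49 48
f 48 49 50
f 48 50 36
f 49 33 51
f 49 51 50
f 50 51 52
f 50 52 36
f 51 33 53
f 51 53 52
f 52 53 54
f 52 54 36
f 53 33 55
f 53 55 54
f 54 55 56
f 54 56 36
f 55 33 57
f 55 57 56
f 56 57 58
f 56 58 36
f 57 33 59
f 57 59 58
f 58 59 60
f 58 60 36
f 59 33 34
f 59 34 60
f 60 34 35
f 60 35 36
f 62 64 61
f 65 62 61
f 61 64 63
f 63 65 61
f 62 68 64
f 66 62 65
f 66 68 62
f 64 68 63
f 67 65 63
f 63 68 67
f 67 66 65
f 68 66 67



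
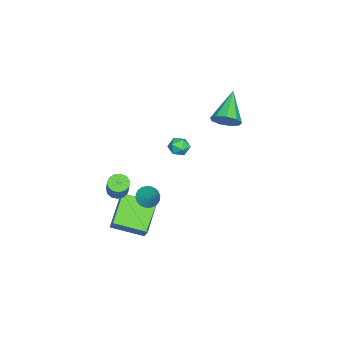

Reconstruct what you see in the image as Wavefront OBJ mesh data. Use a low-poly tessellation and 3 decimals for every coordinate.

v -2.637 0.377 2.944
v -2.173 0.527 3.652
v -4.403 0.303 4.116
v -2.351 1.036 3.417
v -2.663 1.237 2.96
v -2.963 1.035 2.496
v -3.11 0.526 2.241
v -3.037 -0.053 2.315
v -2.776 -0.431 2.684
v -2.451 -0.43 3.174
v -2.213 -0.052 3.556
v -1.552 -1.507 1.118
v -0.908 -1.413 1.08
v -1.412 -2.127 1.96
v -0.768 -2.033 1.922
v -1.159 -1.542 2.096
v -1.245 -1.158 1.576
v -1.075 -2.382 1.464
v -1.161 -1.998 0.944
v -0.613 -1.954 1.293
v -0.665 -1.435 1.684
v -1.655 -2.105 1.356
v -1.707 -1.586 1.747
v 3.404 -4.177 -2.006
v 1.583 -4.208 -1.066
v 3.074 -2.421 -2.589
v 1.253 -2.451 -1.649
v 3.747 -3.889 -1.331
v 1.926 -3.919 -0.391
v 3.417 -2.132 -1.914
v 1.596 -2.163 -0.974
v 2.913 -3.887 0.716
v 3.163 -3.457 0.419
v 4.136 -3.062 1.806
v 3.887 -3.493 2.104
v 2.901 -3.327 0.565
v 3.875 -2.933 1.953
v 2.643 -3.376 0.76
v 3.617 -2.981 2.148
v 2.471 -3.587 0.941
v 3.444 -3.192 2.328
v 2.439 -3.893 1.05
v 3.413 -3.498 2.438
v 2.558 -4.197 1.054
v 3.531 -3.803 2.441
v 2.789 -4.403 0.95
v 3.763 -4.009 2.337
v 3.06 -4.446 0.772
v 4.033 -4.051 2.159
v 3.284 -4.311 0.576
v 4.258 -3.916 1.964
v 3.391 -4.041 0.425
v 4.364 -3.647 1.812
v 3.346 -3.723 0.366
v 4.319 -3.328 1.754
v 2.344 -2.432 0.003
v 2.748 -2.967 0.113
v 3.076 -1.688 0.937
v 2.876 -2.846 -0.085
v 2.923 -2.661 -0.269
v 2.882 -2.441 -0.412
v 2.759 -2.22 -0.492
v 2.573 -2.031 -0.496
v 2.352 -1.903 -0.424
v 2.13 -1.855 -0.287
v 1.94 -1.896 -0.106
v 1.812 -2.017 0.091
v 1.764 -2.202 0.276
v 1.805 -2.422 0.418
v 1.928 -2.643 0.498
v 2.114 -2.832 0.502
v 2.336 -2.96 0.431
v 2.558 -3.008 0.294
f 2 1 4
f 2 4 3
f 4 1 5
f 4 5 3
f 5 1 6
f 5 6 3
f 6 1 7
f 6 7 3
f 7 1 8
f 7 8 3
f 8 1 9
f 8 9 3
f 9 1 10
f 9 10 3
f 10 1 11
f 10 11 3
f 11 1 2
f 11 2 3
f 12 23 17
f 12 17 13
f 12 13 19
f 12 19 22
f 12 22 23
f 13 17 21
f 17 23 16
f 23 22 14
f 22 19 18
f 19 13 20
f 15 21 16
f 15 16 14
f 15 14 18
f 15 18 20
f 15 20 21
f 16 21 17
f 14 16 23
f 18 14 22
f 20 18 19
f 21 20 13
f 25 27 24
f 28 25 24
f 24 27 26
f 26 28 24
f 25 31 27
f 29 25 28
f 29 31 25
f 27 31 26
f 30 28 26
f 26 31 30
f 30 29 28
f 31 29 30
f 33 32 36
f 33 36 34
f 34 36 37
f 34 37 35
f 36 32 38
f 36 38 37
f 37 38 39
f 37 39 35
f 38 32 40
f 38 40 39
f 39 40 41
f 39 41 35
f 40 32 42
f 40 42 41
f 41 42 43
f 41 43 35
f 42 32 44
f 42 44 43
f 43 44 45
f 43 45 35
f 44 32 46
f 44 46 45
f 45 46 47
f 45 47 35
f 46 32 48
f 46 48 47
f 47 48 49
f 47 49 35
f 48 32 50
f 48 50 49
f 49 50 51
f 49 51 35
f 50 32 52
f 50 52 51
f 51 52 53
f 51 53 35
f 52 32 54
f 52 54 53
f 53 54 55
f 53 55 35
f 54 32 33
f 54 33 55
f 55 33 34
f 55 34 35
f 57 56 59
f 57 59 58
f 59 56 60
f 59 60 58
f 60 56 61
f 60 61 58
f 61 56 62
f 61 62 58
f 62 56 63
f 62 63 58
f 63 56 64
f 63 64 58
f 64 56 65
f 64 65 58
f 65 56 66
f 65 66 58
f 66 56 67
f 66 67 58
f 67 56 68
f 67 68 58
f 68 56 69
f 68 69 58
f 69 56 70
f 69 70 58
f 70 56 71
f 70 71 58
f 71 56 72
f 71 72 58
f 72 56 73
f 72 73 58
f 73 56 57
f 73 57 58



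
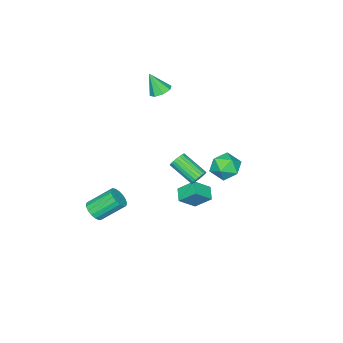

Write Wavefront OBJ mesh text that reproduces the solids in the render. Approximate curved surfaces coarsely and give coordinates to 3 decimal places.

v 0.971 2.3 -0.622
v 1.47 2.222 -0.782
v 1.508 0.781 0.042
v 1.009 0.86 0.202
v 1.499 2.331 -0.593
v 1.537 0.89 0.231
v 1.437 2.435 -0.409
v 1.475 0.994 0.415
v 1.295 2.515 -0.261
v 1.332 1.075 0.563
v 1.096 2.559 -0.176
v 1.134 1.118 0.648
v 0.876 2.557 -0.168
v 0.914 1.117 0.656
v 0.672 2.512 -0.239
v 0.71 1.071 0.585
v 0.52 2.429 -0.376
v 0.558 0.989 0.448
v 0.446 2.325 -0.555
v 0.484 0.884 0.269
v 0.463 2.216 -0.746
v 0.501 0.775 0.078
v 0.567 2.122 -0.915
v 0.605 0.681 -0.091
v 0.742 2.058 -1.034
v 0.78 0.618 -0.21
v 0.956 2.037 -1.082
v 0.994 0.596 -0.258
v 1.173 2.061 -1.05
v 1.211 0.62 -0.226
v 1.355 2.126 -0.944
v 1.393 0.686 -0.12
v 0.928 4.761 0.972
v 1.598 4.194 1.266
v 0.022 3.586 0.774
v 0.692 3.019 1.068
v 0.283 3.599 1.662
v 0.843 4.325 1.784
v 0.777 3.455 0.256
v 1.337 4.181 0.378
v 1.505 3.387 0.823
v 1.199 3.476 1.692
v 0.421 4.304 0.348
v 0.115 4.393 1.217
v 3.873 -2.516 -3.998
v 4.343 -2.026 -4.044
v 3.437 -1.055 -2.968
v 2.967 -1.544 -2.922
v 4.134 -1.956 -4.284
v 3.227 -0.985 -3.207
v 3.865 -2.014 -4.458
v 2.958 -1.043 -3.381
v 3.598 -2.187 -4.526
v 2.691 -1.216 -3.45
v 3.394 -2.436 -4.474
v 2.488 -1.464 -3.398
v 3.3 -2.702 -4.313
v 2.393 -1.731 -3.236
v 3.337 -2.926 -4.079
v 2.431 -1.955 -3.003
v 3.497 -3.056 -3.827
v 2.591 -2.084 -2.751
v 3.743 -3.062 -3.615
v 2.837 -2.091 -2.538
v 4.019 -2.943 -3.49
v 3.113 -1.971 -2.413
v 4.262 -2.726 -3.481
v 3.355 -1.755 -2.405
v 4.415 -2.461 -3.591
v 3.509 -1.489 -2.515
v 4.445 -2.208 -3.795
v 3.538 -1.237 -2.718
v -2.966 -3.523 1.403
v -2.301 -3.388 1.36
v -2.754 -4.157 2.657
v -2.566 -3.008 1.597
v -3.066 -2.93 1.72
v -3.507 -3.199 1.658
v -3.63 -3.659 1.447
v -3.365 -4.038 1.21
v -2.865 -4.116 1.087
v -2.425 -3.847 1.149
v -1.246 0.21 -4.473
v -1.587 1.079 -3.626
v -0.64 0.782 -4.815
v -0.981 1.65 -3.968
v -0.379 -0.23 -3.672
v -0.72 0.638 -2.825
v 0.227 0.341 -4.014
v -0.114 1.21 -3.167
f 2 1 5
f 2 5 3
f 3 5 6
f 3 6 4
f 5 1 7
f 5 7 6
f 6 7 8
f 6 8 4
f 7 1 9
f 7 9 8
f 8 9 10
f 8 10 4
f 9 1 11
f 9 11 10
f 10 11 12
f 10 12 4
f 11 1 13
f 11 13 12
f 12 13 14
f 12 14 4
f 13 1 15
f 13 15 14
f 14 15 16
f 14 16 4
f 15 1 17
f 15 17 16
f 16 17 18
f 16 18 4
f 17 1 19
f 17 19 18
f 18 19 20
f 18 20 4
f 19 1 21
f 19 21 20
f 20 21 22
f 20 22 4
f 21 1 23
f 21 23 22
f 22 23 24
f 22 24 4
f 23 1 25
f 23 25 24
f 24 25 26
f 24 26 4
f 25 1 27
f 25 27 26
f 26 27 28
f 26 28 4
f 27 1 29
f 27 29 28
f 28 29 30
f 28 30 4
f 29 1 31
f 29 31 30
f 30 31 32
f 30 32 4
f 31 1 2
f 31 2 32
f 32 2 3
f 32 3 4
f 33 44 38
f 33 38 34
f 33 34 40
f 33 40 43
f 33 43 44
f 34 38 42
f 38 44 37
f 44 43 35
f 43 40 39
f 40 34 41
f 36 42 37
f 36 37 35
f 36 35 39
f 36 39 41
f 36 41 42
f 37 42 38
f 35 37 44
f 39 35 43
f 41 39 40
f 42 41 34
f 46 45 49
f 46 49 47
f 47 49 50
f 47 50 48
f 49 45 51
f 49 51 50
f 50 51 52
f 50 52 48
f 51 45 53
f 51 53 52
f 52 53 54
f 52 54 48
f 53 45 55
f 53 55 54
f 54 55 56
f 54 56 48
f 55 45 57
f 55 57 56
f 56 57 58
f 56 58 48
f 57 45 59
f 57 59 58
f 58 59 60
f 58 60 48
f 59 45 61
f 59 61 60
f 60 61 62
f 60 62 48
f 61 45 63
f 61 63 62
f 62 63 64
f 62 64 48
f 63 45 65
f 63 65 64
f 64 65 66
f 64 66 48
f 65 45 67
f 65 67 66
f 66 67 68
f 66 68 48
f 67 45 69
f 67 69 68
f 68 69 70
f 68 70 48
f 69 45 71
f 69 71 70
f 70 71 72
f 70 72 48
f 71 45 46
f 71 46 72
f 72 46 47
f 72 47 48
f 74 73 76
f 74 76 75
f 76 73 77
f 76 77 75
f 77 73 78
f 77 78 75
f 78 73 79
f 78 79 75
f 79 73 80
f 79 80 75
f 80 73 81
f 80 81 75
f 81 73 82
f 81 82 75
f 82 73 74
f 82 74 75
f 84 86 83
f 87 84 83
f 83 86 85
f 85 87 83
f 84 90 86
f 88 84 87
f 88 90 84
f 86 90 85
f 89 87 85
f 85 90 89
f 89 88 87
f 90 88 89



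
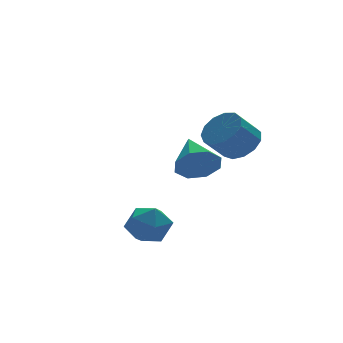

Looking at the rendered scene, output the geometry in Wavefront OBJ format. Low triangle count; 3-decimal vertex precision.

v -0.151 -0.19 -0.752
v 0.31 0.071 -1.492
v 0.171 1.35 -0.008
v -0.367 0.231 -1.53
v -0.917 0.145 -1.112
v -1.019 -0.138 -0.484
v -0.612 -0.451 -0.012
v 0.064 -0.611 0.025
v 0.615 -0.524 -0.392
v 0.717 -0.242 -1.021
v 0.158 -3.058 1.256
v 0.561 -3.752 1.535
v -0.275 -3.896 2.384
v -0.678 -3.202 2.104
v 0.744 -3.383 1.779
v -0.092 -3.527 2.627
v 0.742 -2.91 1.856
v -0.095 -3.054 2.704
v 0.554 -2.484 1.743
v -0.283 -2.628 2.591
v 0.24 -2.241 1.475
v -0.597 -2.385 2.323
v -0.1 -2.257 1.138
v -0.936 -2.401 1.986
v -0.357 -2.527 0.838
v -1.194 -2.671 1.686
v -0.451 -2.966 0.671
v -1.288 -3.11 1.519
v -0.352 -3.434 0.689
v -1.188 -3.578 1.537
v -0.09 -3.783 0.888
v -0.927 -3.927 1.736
v 0.25 -3.901 1.203
v -0.587 -4.045 2.051
v -2.975 -1.655 -2.556
v -2.391 -2.3 -2.84
v -3.749 -2.68 -1.82
v -3.165 -3.325 -2.104
v -2.891 -2.693 -1.503
v -2.412 -2.059 -1.958
v -3.728 -2.921 -2.702
v -3.249 -2.287 -3.157
v -2.856 -3.082 -2.931
v -2.339 -2.941 -2.189
v -3.801 -2.039 -2.471
v -3.284 -1.898 -1.729
f 2 1 4
f 2 4 3
f 4 1 5
f 4 5 3
f 5 1 6
f 5 6 3
f 6 1 7
f 6 7 3
f 7 1 8
f 7 8 3
f 8 1 9
f 8 9 3
f 9 1 10
f 9 10 3
f 10 1 2
f 10 2 3
f 12 11 15
f 12 15 13
f 13 15 16
f 13 16 14
f 15 11 17
f 15 17 16
f 16 17 18
f 16 18 14
f 17 11 19
f 17 19 18
f 18 19 20
f 18 20 14
f 19 11 21
f 19 21 20
f 20 21 22
f 20 22 14
f 21 11 23
f 21 23 22
f 22 23 24
f 22 24 14
f 23 11 25
f 23 25 24
f 24 25 26
f 24 26 14
f 25 11 27
f 25 27 26
f 26 27 28
f 26 28 14
f 27 11 29
f 27 29 28
f 28 29 30
f 28 30 14
f 29 11 31
f 29 31 30
f 30 31 32
f 30 32 14
f 31 11 33
f 31 33 32
f 32 33 34
f 32 34 14
f 33 11 12
f 33 12 34
f 34 12 13
f 34 13 14
f 35 46 40
f 35 40 36
f 35 36 42
f 35 42 45
f 35 45 46
f 36 40 44
f 40 46 39
f 46 45 37
f 45 42 41
f 42 36 43
f 38 44 39
f 38 39 37
f 38 37 41
f 38 41 43
f 38 43 44
f 39 44 40
f 37 39 46
f 41 37 45
f 43 41 42
f 44 43 36



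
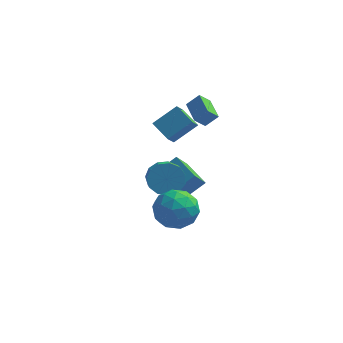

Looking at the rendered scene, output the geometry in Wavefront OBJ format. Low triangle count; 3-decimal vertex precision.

v -3.124 1.204 -3.795
v -1.846 2.092 -2.619
v -2.742 1.986 -4.801
v -1.464 2.873 -3.625
v -1.916 0.047 -4.235
v -0.638 0.934 -3.059
v -1.534 0.828 -5.241
v -0.256 1.716 -4.065
v -0.87 1.809 0.447
v -0.244 2.017 1.089
v -1.57 3.073 0.719
v -0.944 3.281 1.361
v -0.396 2.199 -0.141
v 0.23 2.407 0.501
v -1.096 3.463 0.131
v -0.47 3.671 0.773
v -0.602 -2.469 -3.026
v 0.009 -2.521 -1.984
v -1.189 -4.319 -2.776
v -0.578 -4.371 -1.734
v -1.563 -3.676 -1.823
v -1.2 -2.532 -1.977
v 0.02 -4.308 -2.783
v 0.383 -3.164 -2.937
v 0.394 -3.658 -1.834
v -0.585 -3.267 -1.24
v -0.595 -3.573 -3.52
v -1.574 -3.182 -2.926
v -0.245 -2.333 -2.527
v -0.935 -4.507 -2.233
v -1.514 -4.098 -2.285
v -1.155 -4.129 -1.673
v -0.956 -2.339 -2.523
v -0.597 -2.37 -1.911
v -1.521 -3.049 -1.816
v -0.583 -4.47 -2.849
v -0.224 -4.501 -2.237
v -0.025 -2.711 -3.087
v 0.334 -2.742 -2.475
v 0.341 -3.791 -2.944
v 0.34 -3.032 -1.826
v -0.005 -4.119 -1.679
v 0.347 -4.081 -2.295
v 0.56 -3.41 -2.386
v -0.235 -2.802 -1.477
v -0.58 -3.889 -1.33
v -1.159 -3.481 -1.382
v -0.946 -2.809 -1.473
v -0.009 -3.47 -1.389
v -0.6 -2.951 -3.43
v -0.945 -4.038 -3.283
v -0.234 -4.031 -3.287
v -0.021 -3.359 -3.378
v -1.175 -2.721 -3.081
v -1.52 -3.808 -2.934
v -1.74 -3.43 -2.374
v -1.527 -2.759 -2.465
v -1.171 -3.37 -3.371
v -2.538 -0.068 1.199
v -1.487 0.616 2.144
v -2.387 0.571 0.569
v -1.336 1.255 1.514
v -1.604 -0.795 0.686
v -0.553 -0.111 1.631
v -1.453 -0.156 0.056
v -0.402 0.528 1.001
v -1.886 -0.264 -2.505
v -1.019 0.109 -2.329
v -0.587 -1.323 -1.42
v -1.454 -1.696 -1.595
v -1.339 0.27 -1.924
v -0.907 -1.162 -1.014
v -1.832 0.261 -1.703
v -1.401 -1.171 -0.794
v -2.343 0.086 -1.737
v -1.912 -1.346 -0.827
v -2.708 -0.2 -2.014
v -2.277 -1.632 -1.105
v -2.813 -0.507 -2.447
v -2.381 -1.939 -1.538
v -2.623 -0.737 -2.899
v -2.191 -2.168 -1.99
v -2.199 -0.816 -3.225
v -1.767 -2.248 -2.316
v -1.675 -0.72 -3.323
v -1.244 -2.152 -2.413
v -1.219 -0.48 -3.16
v -0.787 -1.911 -2.251
v -0.974 -0.171 -2.79
v -0.543 -1.602 -1.881
f 2 4 1
f 5 2 1
f 1 4 3
f 3 5 1
f 2 8 4
f 6 2 5
f 6 8 2
f 4 8 3
f 7 5 3
f 3 8 7
f 7 6 5
f 8 6 7
f 10 12 9
f 13 10 9
f 9 12 11
f 11 13 9
f 10 16 12
f 14 10 13
f 14 16 10
f 12 16 11
f 15 13 11
f 11 16 15
f 15 14 13
f 16 14 15
f 17 54 33
f 54 28 57
f 33 57 22
f 54 57 33
f 17 33 29
f 33 22 34
f 29 34 18
f 33 34 29
f 17 29 38
f 29 18 39
f 38 39 24
f 29 39 38
f 17 38 50
f 38 24 53
f 50 53 27
f 38 53 50
f 17 50 54
f 50 27 58
f 54 58 28
f 50 58 54
f 18 34 45
f 34 22 48
f 45 48 26
f 34 48 45
f 22 57 35
f 57 28 56
f 35 56 21
f 57 56 35
f 28 58 55
f 58 27 51
f 55 51 19
f 58 51 55
f 27 53 52
f 53 24 40
f 52 40 23
f 53 40 52
f 24 39 44
f 39 18 41
f 44 41 25
f 39 41 44
f 20 46 32
f 46 26 47
f 32 47 21
f 46 47 32
f 20 32 30
f 32 21 31
f 30 31 19
f 32 31 30
f 20 30 37
f 30 19 36
f 37 36 23
f 30 36 37
f 20 37 42
f 37 23 43
f 42 43 25
f 37 43 42
f 20 42 46
f 42 25 49
f 46 49 26
f 42 49 46
f 21 47 35
f 47 26 48
f 35 48 22
f 47 48 35
f 19 31 55
f 31 21 56
f 55 56 28
f 31 56 55
f 23 36 52
f 36 19 51
f 52 51 27
f 36 51 52
f 25 43 44
f 43 23 40
f 44 40 24
f 43 40 44
f 26 49 45
f 49 25 41
f 45 41 18
f 49 41 45
f 60 62 59
f 63 60 59
f 59 62 61
f 61 63 59
f 60 66 62
f 64 60 63
f 64 66 60
f 62 66 61
f 65 63 61
f 61 66 65
f 65 64 63
f 66 64 65
f 68 67 71
f 68 71 69
f 69 71 72
f 69 72 70
f 71 67 73
f 71 73 72
f 72 73 74
f 72 74 70
f 73 67 75
f 73 75 74
f 74 75 76
f 74 76 70
f 75 67 77
f 75 77 76
f 76 77 78
f 76 78 70
f 77 67 79
f 77 79 78
f 78 79 80
f 78 80 70
f 79 67 81
f 79 81 80
f 80 81 82
f 80 82 70
f 81 67 83
f 81 83 82
f 82 83 84
f 82 84 70
f 83 67 85
f 83 85 84
f 84 85 86
f 84 86 70
f 85 67 87
f 85 87 86
f 86 87 88
f 86 88 70
f 87 67 89
f 87 89 88
f 88 89 90
f 88 90 70
f 89 67 68
f 89 68 90
f 90 68 69
f 90 69 70



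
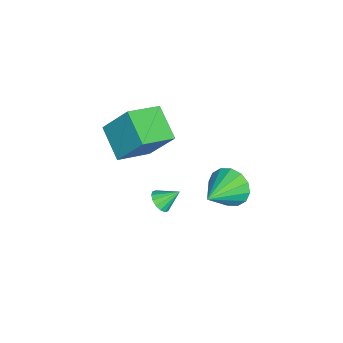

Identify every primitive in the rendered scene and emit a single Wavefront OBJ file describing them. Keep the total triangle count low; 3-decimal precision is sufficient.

v -0.341 1.03 -0.305
v 0.184 1.54 -1.071
v 1.401 0.39 0.465
v 0.138 1.904 -0.664
v -0.036 2.035 -0.16
v -0.293 1.896 0.304
v -0.562 1.525 0.606
v -0.772 1.021 0.663
v -0.867 0.52 0.461
v -0.821 0.155 0.054
v -0.646 0.025 -0.45
v -0.39 0.164 -0.915
v -0.121 0.535 -1.216
v 0.09 1.039 -1.273
v -1.512 -3.6 2.387
v -1.274 -2.377 4.077
v -0.236 -2.607 1.488
v 0.003 -1.384 3.179
v -0.183 -4.736 3.021
v 0.056 -3.513 4.712
v 1.094 -3.743 2.123
v 1.332 -2.52 3.813
v -0.399 -2.169 -2.287
v 0.098 -1.841 -2.52
v -0.621 -1.311 -1.553
v -0.16 -1.748 -2.706
v -0.482 -1.769 -2.779
v -0.782 -1.896 -2.721
v -0.98 -2.097 -2.546
v -1.022 -2.317 -2.302
v -0.897 -2.497 -2.054
v -0.639 -2.589 -1.868
v -0.316 -2.569 -1.794
v -0.016 -2.441 -1.853
v 0.181 -2.241 -2.028
v 0.223 -2.021 -2.272
f 2 1 4
f 2 4 3
f 4 1 5
f 4 5 3
f 5 1 6
f 5 6 3
f 6 1 7
f 6 7 3
f 7 1 8
f 7 8 3
f 8 1 9
f 8 9 3
f 9 1 10
f 9 10 3
f 10 1 11
f 10 11 3
f 11 1 12
f 11 12 3
f 12 1 13
f 12 13 3
f 13 1 14
f 13 14 3
f 14 1 2
f 14 2 3
f 16 18 15
f 19 16 15
f 15 18 17
f 17 19 15
f 16 22 18
f 20 16 19
f 20 22 16
f 18 22 17
f 21 19 17
f 17 22 21
f 21 20 19
f 22 20 21
f 24 23 26
f 24 26 25
f 26 23 27
f 26 27 25
f 27 23 28
f 27 28 25
f 28 23 29
f 28 29 25
f 29 23 30
f 29 30 25
f 30 23 31
f 30 31 25
f 31 23 32
f 31 32 25
f 32 23 33
f 32 33 25
f 33 23 34
f 33 34 25
f 34 23 35
f 34 35 25
f 35 23 36
f 35 36 25
f 36 23 24
f 36 24 25



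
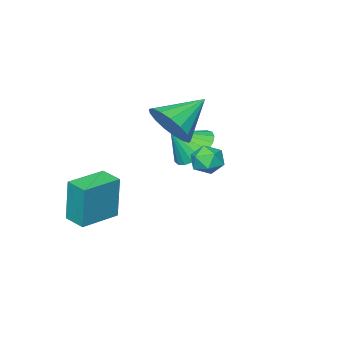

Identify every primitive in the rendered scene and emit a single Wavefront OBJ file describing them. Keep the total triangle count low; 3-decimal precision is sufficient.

v -0.521 -1.483 -3.78
v -0.544 -1.362 -1.844
v -0.485 -0.536 -3.839
v -0.507 -0.414 -1.903
v 1.127 -1.546 -3.757
v 1.105 -1.424 -1.821
v 1.164 -0.598 -3.816
v 1.141 -0.477 -1.88
v -4.059 -0.195 -1.473
v -3.467 -0.631 -2.165
v -3.301 -0.665 -0.527
v -3.288 -0.254 -2.121
v -3.242 0.134 -1.966
v -3.337 0.464 -1.725
v -3.558 0.681 -1.441
v -3.865 0.746 -1.162
v -4.206 0.648 -0.936
v -4.521 0.404 -0.804
v -4.757 0.057 -0.787
v -4.872 -0.334 -0.889
v -4.847 -0.701 -1.092
v -4.685 -0.98 -1.36
v -4.415 -1.124 -1.648
v -4.084 -1.107 -1.906
v -3.749 -0.933 -2.089
v -1.613 3.778 0.067
v -0.942 3.648 0.061
v -1.818 2.712 0.279
v -1.147 2.582 0.273
v -1.418 2.954 0.778
v -1.292 3.613 0.647
v -1.468 2.747 -0.307
v -1.342 3.406 -0.438
v -0.853 3.011 -0.17
v -0.822 3.139 0.5
v -1.938 3.221 -0.16
v -1.907 3.349 0.51
v -2.192 0.433 0.583
v -1.674 1.014 1.318
v -3.748 0.667 1.497
v -1.825 1.36 0.971
v -2.06 1.494 0.536
v -2.325 1.384 0.112
v -2.56 1.057 -0.204
v -2.71 0.587 -0.34
v -2.742 0.081 -0.264
v -2.647 -0.344 0.006
v -2.448 -0.591 0.408
v -2.191 -0.603 0.85
v -1.933 -0.378 1.232
v -1.735 0.033 1.465
v -1.641 0.535 1.495
f 2 4 1
f 5 2 1
f 1 4 3
f 3 5 1
f 2 8 4
f 6 2 5
f 6 8 2
f 4 8 3
f 7 5 3
f 3 8 7
f 7 6 5
f 8 6 7
f 10 9 12
f 10 12 11
f 12 9 13
f 12 13 11
f 13 9 14
f 13 14 11
f 14 9 15
f 14 15 11
f 15 9 16
f 15 16 11
f 16 9 17
f 16 17 11
f 17 9 18
f 17 18 11
f 18 9 19
f 18 19 11
f 19 9 20
f 19 20 11
f 20 9 21
f 20 21 11
f 21 9 22
f 21 22 11
f 22 9 23
f 22 23 11
f 23 9 24
f 23 24 11
f 24 9 25
f 24 25 11
f 25 9 10
f 25 10 11
f 26 37 31
f 26 31 27
f 26 27 33
f 26 33 36
f 26 36 37
f 27 31 35
f 31 37 30
f 37 36 28
f 36 33 32
f 33 27 34
f 29 35 30
f 29 30 28
f 29 28 32
f 29 32 34
f 29 34 35
f 30 35 31
f 28 30 37
f 32 28 36
f 34 32 33
f 35 34 27
f 39 38 41
f 39 41 40
f 41 38 42
f 41 42 40
f 42 38 43
f 42 43 40
f 43 38 44
f 43 44 40
f 44 38 45
f 44 45 40
f 45 38 46
f 45 46 40
f 46 38 47
f 46 47 40
f 47 38 48
f 47 48 40
f 48 38 49
f 48 49 40
f 49 38 50
f 49 50 40
f 50 38 51
f 50 51 40
f 51 38 52
f 51 52 40
f 52 38 39
f 52 39 40



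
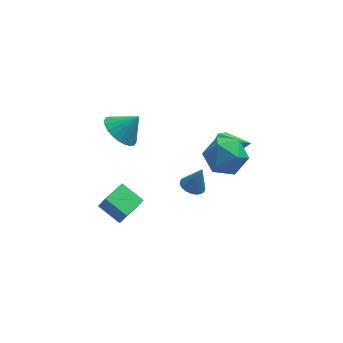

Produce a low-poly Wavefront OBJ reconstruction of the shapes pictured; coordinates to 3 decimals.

v -2.47 0.436 2.055
v -1.735 0.507 1.351
v -1.55 0.524 3.025
v -1.828 0.891 1.405
v -2.019 1.204 1.558
v -2.279 1.401 1.786
v -2.568 1.451 2.056
v -2.842 1.347 2.325
v -3.059 1.103 2.553
v -3.187 0.758 2.705
v -3.205 0.364 2.758
v -3.112 -0.019 2.704
v -2.92 -0.333 2.552
v -2.661 -0.529 2.323
v -2.372 -0.579 2.054
v -2.098 -0.475 1.785
v -1.881 -0.231 1.557
v -1.753 0.113 1.405
v 2.765 1.734 -1.295
v 3.027 1.375 -1.924
v 3.915 0.806 -0.285
v 3.324 1.87 -1.807
v 3.294 2.286 -1.39
v 2.954 2.378 -0.918
v 2.504 2.094 -0.666
v 2.206 1.599 -0.783
v 2.236 1.183 -1.2
v 2.576 1.09 -1.672
v -3.988 -3.78 0.925
v -3.671 -3.954 1.661
v -3.092 -2.713 0.791
v -2.775 -2.887 1.527
v -3.105 -4.593 0.353
v -2.788 -4.767 1.089
v -2.209 -3.526 0.219
v -1.892 -3.7 0.955
v 0.441 -3.224 1.213
v 0.925 -3.59 1.042
v 0.899 -3.176 2.407
v 1.019 -3.35 0.996
v 1.014 -3.088 0.988
v 0.91 -2.85 1.018
v 0.724 -2.676 1.082
v 0.49 -2.597 1.169
v 0.247 -2.627 1.263
v 0.038 -2.759 1.349
v -0.101 -2.972 1.41
v -0.147 -3.229 1.438
v -0.091 -3.484 1.427
v 0.057 -3.695 1.379
v 0.272 -3.824 1.302
v 0.516 -3.85 1.209
v 0.747 -3.767 1.118
v 1.971 -0.66 2.063
v 2.926 -1.259 2.367
v 1.574 -1.961 0.753
v 2.529 -2.56 1.057
v 1.622 -2.496 1.789
v 1.867 -1.692 2.599
v 2.633 -1.528 0.521
v 2.878 -0.724 1.331
v 3.335 -1.795 1.415
v 2.71 -2.393 2.198
v 1.79 -0.827 0.922
v 1.165 -1.425 1.705
f 2 1 4
f 2 4 3
f 4 1 5
f 4 5 3
f 5 1 6
f 5 6 3
f 6 1 7
f 6 7 3
f 7 1 8
f 7 8 3
f 8 1 9
f 8 9 3
f 9 1 10
f 9 10 3
f 10 1 11
f 10 11 3
f 11 1 12
f 11 12 3
f 12 1 13
f 12 13 3
f 13 1 14
f 13 14 3
f 14 1 15
f 14 15 3
f 15 1 16
f 15 16 3
f 16 1 17
f 16 17 3
f 17 1 18
f 17 18 3
f 18 1 2
f 18 2 3
f 20 19 22
f 20 22 21
f 22 19 23
f 22 23 21
f 23 19 24
f 23 24 21
f 24 19 25
f 24 25 21
f 25 19 26
f 25 26 21
f 26 19 27
f 26 27 21
f 27 19 28
f 27 28 21
f 28 19 20
f 28 20 21
f 30 32 29
f 33 30 29
f 29 32 31
f 31 33 29
f 30 36 32
f 34 30 33
f 34 36 30
f 32 36 31
f 35 33 31
f 31 36 35
f 35 34 33
f 36 34 35
f 38 37 40
f 38 40 39
f 40 37 41
f 40 41 39
f 41 37 42
f 41 42 39
f 42 37 43
f 42 43 39
f 43 37 44
f 43 44 39
f 44 37 45
f 44 45 39
f 45 37 46
f 45 46 39
f 46 37 47
f 46 47 39
f 47 37 48
f 47 48 39
f 48 37 49
f 48 49 39
f 49 37 50
f 49 50 39
f 50 37 51
f 50 51 39
f 51 37 52
f 51 52 39
f 52 37 53
f 52 53 39
f 53 37 38
f 53 38 39
f 54 65 59
f 54 59 55
f 54 55 61
f 54 61 64
f 54 64 65
f 55 59 63
f 59 65 58
f 65 64 56
f 64 61 60
f 61 55 62
f 57 63 58
f 57 58 56
f 57 56 60
f 57 60 62
f 57 62 63
f 58 63 59
f 56 58 65
f 60 56 64
f 62 60 61
f 63 62 55



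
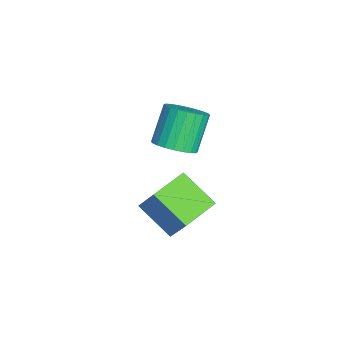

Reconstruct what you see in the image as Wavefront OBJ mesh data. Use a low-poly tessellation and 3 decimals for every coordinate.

v -1.199 3.187 0.487
v -0.484 3.487 0.836
v -1.346 3.952 2.201
v -2.061 3.653 1.853
v -0.595 3.755 0.675
v -1.457 4.22 2.04
v -0.798 3.936 0.485
v -1.659 4.402 1.851
v -1.061 4.004 0.296
v -1.923 4.469 1.661
v -1.346 3.947 0.136
v -2.208 4.412 1.501
v -1.608 3.775 0.029
v -2.47 4.24 1.394
v -1.809 3.513 -0.008
v -2.67 3.978 1.357
v -1.916 3.201 0.03
v -2.777 3.667 1.396
v -1.914 2.888 0.139
v -2.776 3.353 1.504
v -1.803 2.62 0.3
v -2.665 3.085 1.665
v -1.601 2.438 0.489
v -2.462 2.904 1.855
v -1.337 2.371 0.679
v -2.199 2.836 2.044
v -1.052 2.428 0.839
v -1.914 2.893 2.204
v -0.79 2.6 0.946
v -1.652 3.065 2.311
v -0.59 2.862 0.983
v -1.451 3.327 2.348
v -0.483 3.173 0.944
v -1.344 3.639 2.31
v 1.542 1.913 -0.306
v 2.199 2.436 0.924
v 0.421 2.942 -0.145
v 1.078 3.465 1.086
v 2.402 2.995 -1.226
v 3.059 3.518 0.005
v 1.281 4.024 -1.064
v 1.938 4.547 0.166
f 2 1 5
f 2 5 3
f 3 5 6
f 3 6 4
f 5 1 7
f 5 7 6
f 6 7 8
f 6 8 4
f 7 1 9
f 7 9 8
f 8 9 10
f 8 10 4
f 9 1 11
f 9 11 10
f 10 11 12
f 10 12 4
f 11 1 13
f 11 13 12
f 12 13 14
f 12 14 4
f 13 1 15
f 13 15 14
f 14 15 16
f 14 16 4
f 15 1 17
f 15 17 16
f 16 17 18
f 16 18 4
f 17 1 19
f 17 19 18
f 18 19 20
f 18 20 4
f 19 1 21
f 19 21 20
f 20 21 22
f 20 22 4
f 21 1 23
f 21 23 22
f 22 23 24
f 22 24 4
f 23 1 25
f 23 25 24
f 24 25 26
f 24 26 4
f 25 1 27
f 25 27 26
f 26 27 28
f 26 28 4
f 27 1 29
f 27 29 28
f 28 29 30
f 28 30 4
f 29 1 31
f 29 31 30
f 30 31 32
f 30 32 4
f 31 1 33
f 31 33 32
f 32 33 34
f 32 34 4
f 33 1 2
f 33 2 34
f 34 2 3
f 34 3 4
f 36 38 35
f 39 36 35
f 35 38 37
f 37 39 35
f 36 42 38
f 40 36 39
f 40 42 36
f 38 42 37
f 41 39 37
f 37 42 41
f 41 40 39
f 42 40 41



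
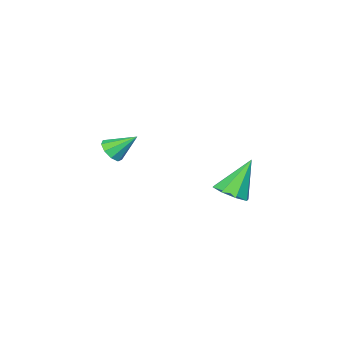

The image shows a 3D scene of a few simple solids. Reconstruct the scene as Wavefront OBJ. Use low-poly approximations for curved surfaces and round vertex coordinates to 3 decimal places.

v 1.373 -3.482 -0.444
v 1.833 -3.66 0.067
v 0.647 -2.578 0.524
v 1.995 -3.271 -0.175
v 1.866 -2.98 -0.542
v 1.507 -2.924 -0.864
v 1.084 -3.129 -0.989
v 0.797 -3.499 -0.859
v 0.779 -3.86 -0.536
v 1.039 -4.045 -0.169
v 1.455 -3.966 0.069
v -0.157 2.456 -1.391
v 0.597 2.645 -0.957
v -1.223 2.664 0.371
v 0.293 3.201 -1.207
v -0.274 3.321 -1.564
v -0.773 2.934 -1.82
v -0.911 2.267 -1.825
v -0.607 1.71 -1.575
v -0.039 1.591 -1.218
v 0.459 1.978 -0.962
f 2 1 4
f 2 4 3
f 4 1 5
f 4 5 3
f 5 1 6
f 5 6 3
f 6 1 7
f 6 7 3
f 7 1 8
f 7 8 3
f 8 1 9
f 8 9 3
f 9 1 10
f 9 10 3
f 10 1 11
f 10 11 3
f 11 1 2
f 11 2 3
f 13 12 15
f 13 15 14
f 15 12 16
f 15 16 14
f 16 12 17
f 16 17 14
f 17 12 18
f 17 18 14
f 18 12 19
f 18 19 14
f 19 12 20
f 19 20 14
f 20 12 21
f 20 21 14
f 21 12 13
f 21 13 14



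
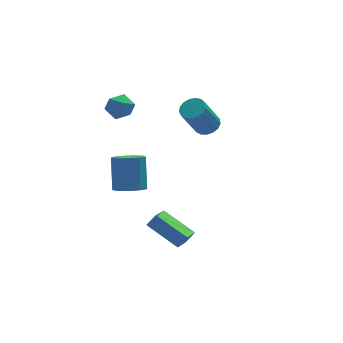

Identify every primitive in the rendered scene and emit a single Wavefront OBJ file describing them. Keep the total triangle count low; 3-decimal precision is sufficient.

v -3.205 4.218 3.771
v -2.564 4.759 4.162
v -2.256 3.061 3.818
v -1.615 3.602 4.209
v -2.375 3.369 4.683
v -2.961 4.083 4.653
v -1.859 3.737 3.327
v -2.445 4.451 3.297
v -1.732 4.462 3.887
v -2.051 4.234 4.725
v -2.769 3.586 3.255
v -3.088 3.358 4.093
v 2.342 2.83 2.114
v 3.053 2.756 2.473
v 2.049 2.397 4.386
v 1.338 2.47 4.026
v 2.974 3.13 2.502
v 1.97 2.77 4.415
v 2.75 3.435 2.442
v 1.746 3.075 4.354
v 2.433 3.601 2.306
v 1.429 3.241 4.219
v 2.095 3.59 2.127
v 1.091 3.231 4.039
v 1.813 3.406 1.944
v 0.809 3.046 3.857
v 1.653 3.089 1.801
v 0.649 2.73 3.713
v 1.651 2.713 1.729
v 0.646 2.354 3.641
v 1.807 2.364 1.745
v 0.802 2.004 3.658
v 2.085 2.121 1.846
v 1.081 1.762 3.758
v 2.423 2.041 2.008
v 1.418 1.681 3.92
v 2.742 2.141 2.194
v 1.737 1.782 4.107
v 2.969 2.4 2.362
v 1.965 2.04 4.275
v -2.996 -2.862 -0.572
v -2.45 -2.798 0.05
v -2.162 -1.652 -1.427
v -1.616 -1.589 -0.805
v -1.744 -4.391 -1.515
v -1.198 -4.328 -0.893
v -0.91 -3.182 -2.37
v -0.364 -3.118 -1.748
v -2.805 0.826 -0.621
v -2.225 1.429 -1.111
v -1.935 2.597 0.67
v -2.515 1.994 1.161
v -2.854 1.639 -1.146
v -2.563 2.808 0.635
v -3.459 1.469 -0.936
v -3.169 2.638 0.845
v -3.759 0.998 -0.578
v -3.468 2.166 1.203
v -3.612 0.446 -0.24
v -3.322 1.614 1.541
v -3.088 0.072 -0.08
v -2.798 1.24 1.701
v -2.432 0.051 -0.173
v -2.141 1.219 1.608
v -1.95 0.392 -0.476
v -1.659 1.56 1.306
v -1.868 0.936 -0.846
v -1.578 2.105 0.935
f 1 12 6
f 1 6 2
f 1 2 8
f 1 8 11
f 1 11 12
f 2 6 10
f 6 12 5
f 12 11 3
f 11 8 7
f 8 2 9
f 4 10 5
f 4 5 3
f 4 3 7
f 4 7 9
f 4 9 10
f 5 10 6
f 3 5 12
f 7 3 11
f 9 7 8
f 10 9 2
f 14 13 17
f 14 17 15
f 15 17 18
f 15 18 16
f 17 13 19
f 17 19 18
f 18 19 20
f 18 20 16
f 19 13 21
f 19 21 20
f 20 21 22
f 20 22 16
f 21 13 23
f 21 23 22
f 22 23 24
f 22 24 16
f 23 13 25
f 23 25 24
f 24 25 26
f 24 26 16
f 25 13 27
f 25 27 26
f 26 27 28
f 26 28 16
f 27 13 29
f 27 29 28
f 28 29 30
f 28 30 16
f 29 13 31
f 29 31 30
f 30 31 32
f 30 32 16
f 31 13 33
f 31 33 32
f 32 33 34
f 32 34 16
f 33 13 35
f 33 35 34
f 34 35 36
f 34 36 16
f 35 13 37
f 35 37 36
f 36 37 38
f 36 38 16
f 37 13 39
f 37 39 38
f 38 39 40
f 38 40 16
f 39 13 14
f 39 14 40
f 40 14 15
f 40 15 16
f 42 44 41
f 45 42 41
f 41 44 43
f 43 45 41
f 42 48 44
f 46 42 45
f 46 48 42
f 44 48 43
f 47 45 43
f 43 48 47
f 47 46 45
f 48 46 47
f 50 49 53
f 50 53 51
f 51 53 54
f 51 54 52
f 53 49 55
f 53 55 54
f 54 55 56
f 54 56 52
f 55 49 57
f 55 57 56
f 56 57 58
f 56 58 52
f 57 49 59
f 57 59 58
f 58 59 60
f 58 60 52
f 59 49 61
f 59 61 60
f 60 61 62
f 60 62 52
f 61 49 63
f 61 63 62
f 62 63 64
f 62 64 52
f 63 49 65
f 63 65 64
f 64 65 66
f 64 66 52
f 65 49 67
f 65 67 66
f 66 67 68
f 66 68 52
f 67 49 50
f 67 50 68
f 68 50 51
f 68 51 52



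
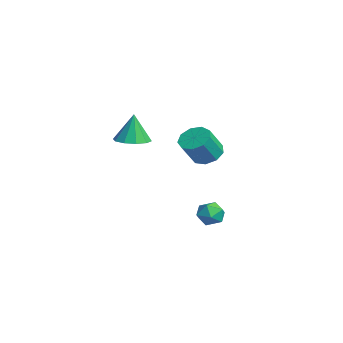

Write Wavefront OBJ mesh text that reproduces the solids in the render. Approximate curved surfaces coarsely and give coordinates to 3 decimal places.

v 0.645 4.081 -0.035
v 1.429 4.3 -0.241
v 1.96 3.519 0.95
v 1.175 3.299 1.155
v 1.203 4.69 0.116
v 1.733 3.909 1.307
v 0.715 4.795 0.401
v 1.246 4.013 1.592
v 0.195 4.565 0.483
v 0.726 3.784 1.674
v -0.115 4.109 0.322
v 0.416 3.328 1.513
v -0.07 3.64 -0.007
v 0.461 2.858 1.184
v 0.31 3.377 -0.348
v 0.841 2.595 0.843
v 0.846 3.443 -0.544
v 1.377 2.662 0.647
v 1.288 3.808 -0.501
v 1.819 3.026 0.69
v 3.778 3.994 -2.646
v 4.335 3.735 -2.222
v 3.505 2.865 -2.978
v 4.062 2.606 -2.554
v 3.457 2.905 -2.234
v 3.626 3.602 -2.029
v 4.214 2.998 -3.171
v 4.383 3.695 -2.966
v 4.604 3.119 -2.547
v 4.137 3.061 -1.967
v 3.703 3.539 -3.233
v 3.236 3.481 -2.653
v -2.201 1.205 0.118
v -1.483 0.636 0.2
v -2.299 1.315 1.742
v -1.283 1.167 0.176
v -1.434 1.714 0.131
v -1.878 2.066 0.08
v -2.445 2.089 0.044
v -2.919 1.775 0.037
v -3.118 1.243 0.06
v -2.968 0.697 0.106
v -2.524 0.345 0.157
v -1.957 0.321 0.193
f 2 1 5
f 2 5 3
f 3 5 6
f 3 6 4
f 5 1 7
f 5 7 6
f 6 7 8
f 6 8 4
f 7 1 9
f 7 9 8
f 8 9 10
f 8 10 4
f 9 1 11
f 9 11 10
f 10 11 12
f 10 12 4
f 11 1 13
f 11 13 12
f 12 13 14
f 12 14 4
f 13 1 15
f 13 15 14
f 14 15 16
f 14 16 4
f 15 1 17
f 15 17 16
f 16 17 18
f 16 18 4
f 17 1 19
f 17 19 18
f 18 19 20
f 18 20 4
f 19 1 2
f 19 2 20
f 20 2 3
f 20 3 4
f 21 32 26
f 21 26 22
f 21 22 28
f 21 28 31
f 21 31 32
f 22 26 30
f 26 32 25
f 32 31 23
f 31 28 27
f 28 22 29
f 24 30 25
f 24 25 23
f 24 23 27
f 24 27 29
f 24 29 30
f 25 30 26
f 23 25 32
f 27 23 31
f 29 27 28
f 30 29 22
f 34 33 36
f 34 36 35
f 36 33 37
f 36 37 35
f 37 33 38
f 37 38 35
f 38 33 39
f 38 39 35
f 39 33 40
f 39 40 35
f 40 33 41
f 40 41 35
f 41 33 42
f 41 42 35
f 42 33 43
f 42 43 35
f 43 33 44
f 43 44 35
f 44 33 34
f 44 34 35



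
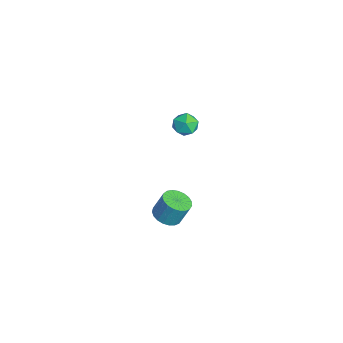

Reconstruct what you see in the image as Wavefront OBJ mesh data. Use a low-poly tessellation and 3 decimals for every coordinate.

v -4.411 3.591 -0.55
v -3.564 3.712 -0.291
v -4.076 2.268 -1.029
v -3.229 2.389 -0.77
v -3.875 2.305 -0.159
v -4.083 3.123 0.137
v -3.557 2.857 -1.457
v -3.765 3.675 -1.161
v -3.037 3.258 -0.852
v -3.233 2.917 -0.049
v -4.407 3.063 -1.271
v -4.603 2.722 -0.468
v 3.761 0.601 -1.536
v 4.627 0.573 -1.614
v 4.765 1.131 -0.283
v 3.899 1.159 -0.204
v 4.55 0.902 -1.744
v 4.688 1.46 -0.412
v 4.337 1.179 -1.838
v 4.475 1.737 -0.506
v 4.024 1.356 -1.879
v 4.162 1.914 -0.548
v 3.666 1.402 -1.861
v 3.804 1.96 -0.53
v 3.324 1.31 -1.787
v 3.462 1.868 -0.456
v 3.058 1.095 -1.67
v 3.196 1.653 -0.339
v 2.913 0.795 -1.529
v 3.051 1.353 -0.198
v 2.915 0.461 -1.389
v 3.053 1.019 -0.058
v 3.063 0.152 -1.275
v 3.201 0.71 0.056
v 3.332 -0.08 -1.206
v 3.47 0.478 0.126
v 3.675 -0.194 -1.193
v 3.813 0.364 0.138
v 4.033 -0.171 -1.24
v 4.171 0.387 0.091
v 4.344 -0.014 -1.338
v 4.482 0.544 -0.007
v 4.554 0.249 -1.47
v 4.692 0.807 -0.139
f 1 12 6
f 1 6 2
f 1 2 8
f 1 8 11
f 1 11 12
f 2 6 10
f 6 12 5
f 12 11 3
f 11 8 7
f 8 2 9
f 4 10 5
f 4 5 3
f 4 3 7
f 4 7 9
f 4 9 10
f 5 10 6
f 3 5 12
f 7 3 11
f 9 7 8
f 10 9 2
f 14 13 17
f 14 17 15
f 15 17 18
f 15 18 16
f 17 13 19
f 17 19 18
f 18 19 20
f 18 20 16
f 19 13 21
f 19 21 20
f 20 21 22
f 20 22 16
f 21 13 23
f 21 23 22
f 22 23 24
f 22 24 16
f 23 13 25
f 23 25 24
f 24 25 26
f 24 26 16
f 25 13 27
f 25 27 26
f 26 27 28
f 26 28 16
f 27 13 29
f 27 29 28
f 28 29 30
f 28 30 16
f 29 13 31
f 29 31 30
f 30 31 32
f 30 32 16
f 31 13 33
f 31 33 32
f 32 33 34
f 32 34 16
f 33 13 35
f 33 35 34
f 34 35 36
f 34 36 16
f 35 13 37
f 35 37 36
f 36 37 38
f 36 38 16
f 37 13 39
f 37 39 38
f 38 39 40
f 38 40 16
f 39 13 41
f 39 41 40
f 40 41 42
f 40 42 16
f 41 13 43
f 41 43 42
f 42 43 44
f 42 44 16
f 43 13 14
f 43 14 44
f 44 14 15
f 44 15 16

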